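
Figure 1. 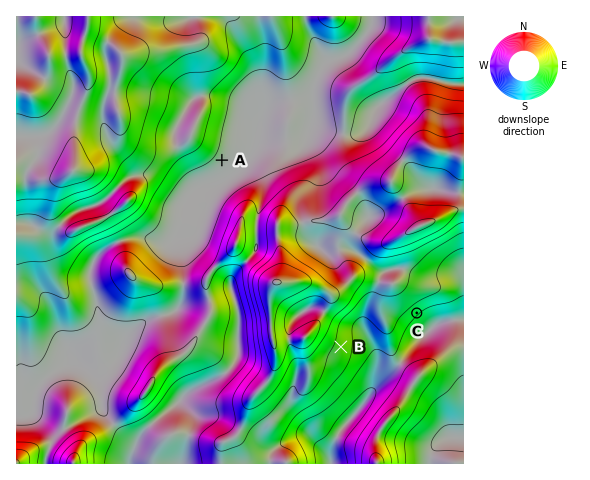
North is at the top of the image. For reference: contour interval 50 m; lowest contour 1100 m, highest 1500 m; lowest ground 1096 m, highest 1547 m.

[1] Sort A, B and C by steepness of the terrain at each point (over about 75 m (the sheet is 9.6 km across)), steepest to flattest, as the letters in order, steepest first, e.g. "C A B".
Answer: C B A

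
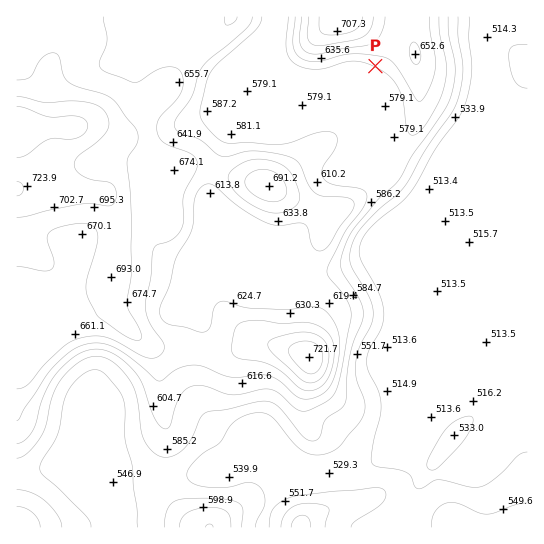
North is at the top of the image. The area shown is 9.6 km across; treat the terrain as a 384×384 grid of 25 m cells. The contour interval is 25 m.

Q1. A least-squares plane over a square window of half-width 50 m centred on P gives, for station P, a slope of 7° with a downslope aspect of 205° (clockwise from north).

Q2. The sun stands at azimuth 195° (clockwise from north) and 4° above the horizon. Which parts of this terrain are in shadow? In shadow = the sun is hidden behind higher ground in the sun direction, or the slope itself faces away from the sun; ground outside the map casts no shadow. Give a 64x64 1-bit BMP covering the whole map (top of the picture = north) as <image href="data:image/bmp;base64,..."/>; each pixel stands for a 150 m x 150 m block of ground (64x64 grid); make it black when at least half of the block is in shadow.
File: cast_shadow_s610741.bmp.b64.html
<image width="64" height="64" href="data:image/bmp;base64,Qk0+AgAAAAAAAD4AAAAoAAAAQAAAAEAAAAABAAEAAAAAAAACAAATCwAAEwsAAAIAAAAAAAAA////AAAAAAAAAAAAAAAAAAAAAMAQAAAA4AAH4DwAAAD4AAfwfwAAAPgAB/B/4AOA8AAH8D/4AYAgAAP3H+AAAAAAAfAOAAAAAAAAcAAAAAAAAAAAAAAAAAAAAAAAAAAAAAAAAAAAAAAAAAAAAAAAAAAAAAAAAAAAAAAAAAAAAAAAAAAAAAAAAAAAAAAAAAAAAAAAAAAAAAAAAAAAAAAAAAAAAAAAAAAAAAAAAAAAAAAAAAAAAAAAAAAAAAAPAAAAAAAAAH8AAAAAAOAA/4AAAAAA8Af/gAAAAADgD/+AAAAAAAAf/4AAAAAAAB//uAAAAAAAD//4AAAAAAAAH/wAAAAAAAAH+AAAAAAAAAP4AAAAAAAAAPgAAAAAAAAAcAAAAAAAAAAQAAAAAAAAAAAAAAAAAAAAAAAAAAAAAAAAAAAAAAAAAAAAAAAAAAAAAAAAAAAAAAfgAAAAAAAAH/AAAAAAAAB/8AAAAAAAA/HwAAAAAAAf8GAAAAAAHH/wAAAAAAAf//AAAAAAAD//8AAAAAAAH//wAAAAAAAP//8AAADwAAHH8QAAAP/wAIPwAAAA//gAAOAAAAD/+AAAAAAAAP/4AAAAAAAAcfAAAAAAAABg8AAAAAAAAAAAAAAAAAAAAAAAAAAABwAAAAAAAAAPAAAAAAAAAAcAAAAAAAAAAAAAAAAAAAAAAA=="/>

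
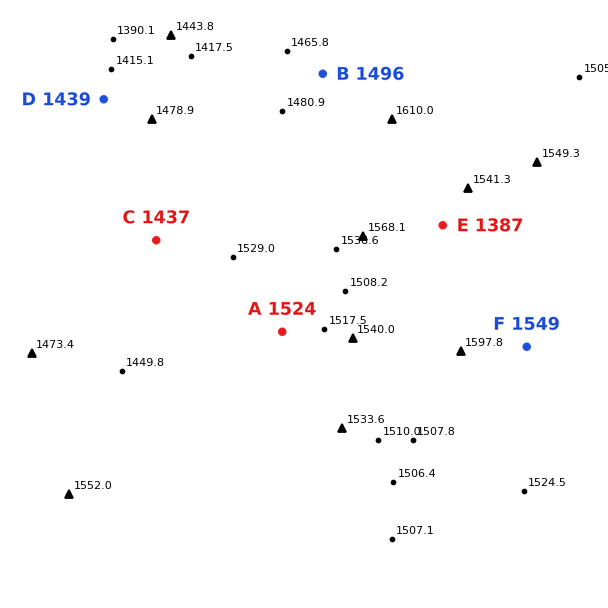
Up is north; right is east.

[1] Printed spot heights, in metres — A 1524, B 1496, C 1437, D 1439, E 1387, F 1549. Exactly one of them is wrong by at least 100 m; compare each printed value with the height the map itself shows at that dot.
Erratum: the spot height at E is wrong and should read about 1512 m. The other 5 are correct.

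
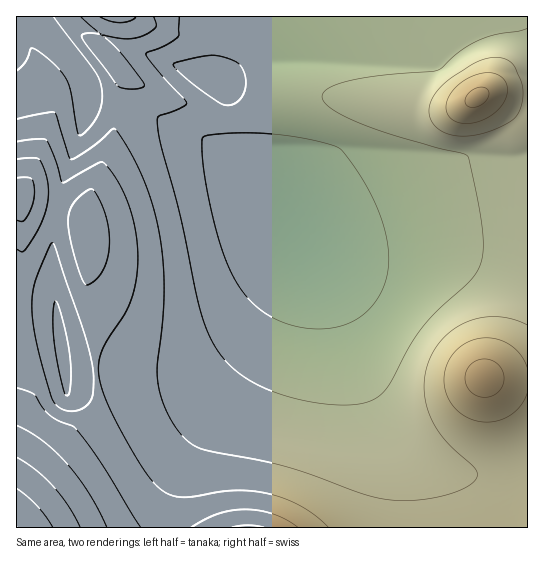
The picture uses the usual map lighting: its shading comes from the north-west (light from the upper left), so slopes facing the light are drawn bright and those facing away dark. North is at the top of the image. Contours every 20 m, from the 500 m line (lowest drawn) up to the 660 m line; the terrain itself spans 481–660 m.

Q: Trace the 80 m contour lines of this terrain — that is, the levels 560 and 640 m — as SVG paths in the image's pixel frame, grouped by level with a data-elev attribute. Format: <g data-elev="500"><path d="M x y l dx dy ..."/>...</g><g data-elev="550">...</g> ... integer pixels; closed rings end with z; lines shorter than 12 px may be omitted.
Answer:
<g data-elev="560"><path d="M328 527l-11-10-14-9-14-8-16-5-18-4-18-1-18 2-28 5-13 0-15-6-12-12-17-25-21-39-10-24-4-18 0-12 3-11 25-41 6-14 3-16 2-20-1-20-4-20-6-20-11-21-13-16-5 1-35 20-2-2-8-27-7-14-11-1-18 3"/><path d="M65 410l-9-5-5-8-13-50-6-33 0-17 3-15 14-34 4-5 31 90 7 24 2 17 0 20-4 9-11 7z"/><path d="M527 368l-6-13-11-10-15-6-14-1-14 4-12 9-8 14-3 14 2 15 8 13 12 10 13 4 15 1 15-6 11-10 7-13"/><path d="M462 123l11 0 10-3 10-6 7-7 5-8 2-8-1-8-4-6-11-4-12 1-14 6-12 10-6 11 0 10 5 8z"/><path d="M100 17l10 4 11 2 10-2 5-4"/></g><g data-elev="640"><path d="M53 527l-16-22-20-17"/></g>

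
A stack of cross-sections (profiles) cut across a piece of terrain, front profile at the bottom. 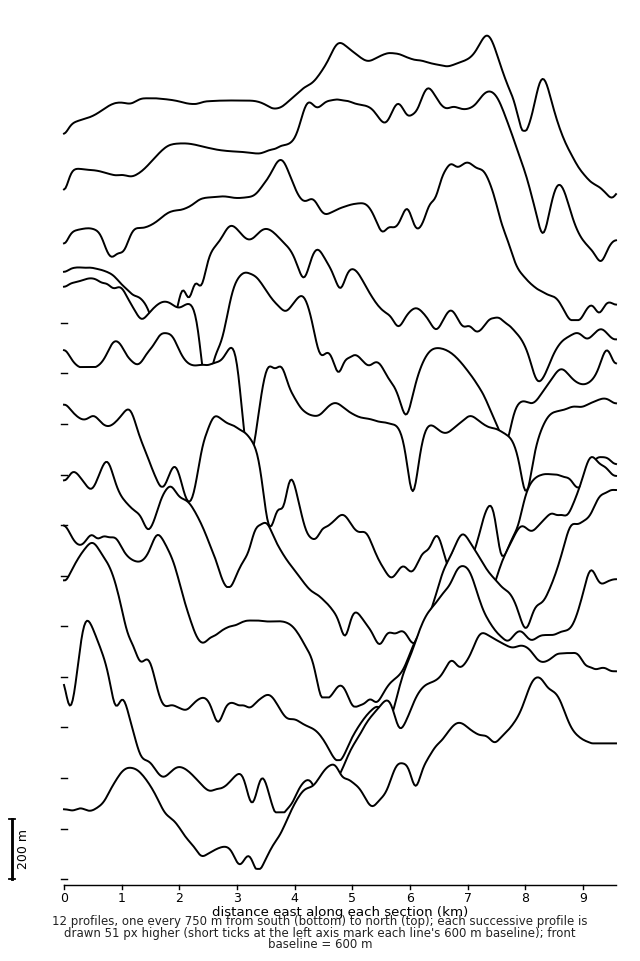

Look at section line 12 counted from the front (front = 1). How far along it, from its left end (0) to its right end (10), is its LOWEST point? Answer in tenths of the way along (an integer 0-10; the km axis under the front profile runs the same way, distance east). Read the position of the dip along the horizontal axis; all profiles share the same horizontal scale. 10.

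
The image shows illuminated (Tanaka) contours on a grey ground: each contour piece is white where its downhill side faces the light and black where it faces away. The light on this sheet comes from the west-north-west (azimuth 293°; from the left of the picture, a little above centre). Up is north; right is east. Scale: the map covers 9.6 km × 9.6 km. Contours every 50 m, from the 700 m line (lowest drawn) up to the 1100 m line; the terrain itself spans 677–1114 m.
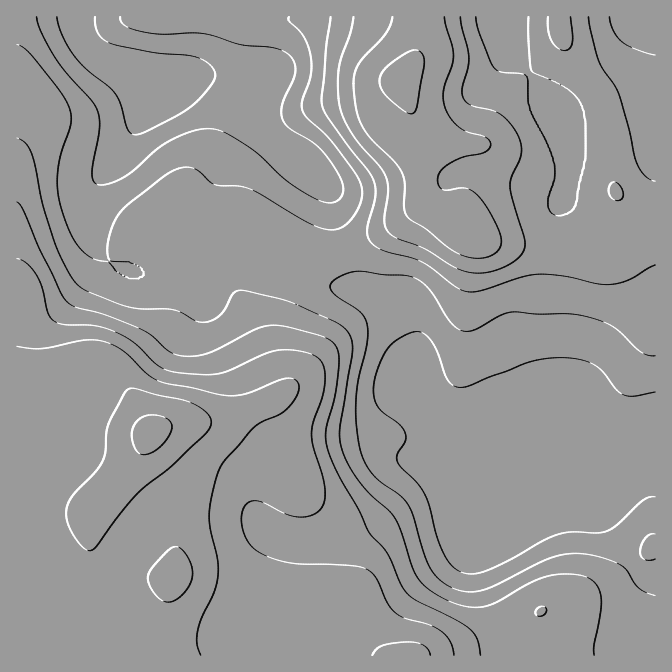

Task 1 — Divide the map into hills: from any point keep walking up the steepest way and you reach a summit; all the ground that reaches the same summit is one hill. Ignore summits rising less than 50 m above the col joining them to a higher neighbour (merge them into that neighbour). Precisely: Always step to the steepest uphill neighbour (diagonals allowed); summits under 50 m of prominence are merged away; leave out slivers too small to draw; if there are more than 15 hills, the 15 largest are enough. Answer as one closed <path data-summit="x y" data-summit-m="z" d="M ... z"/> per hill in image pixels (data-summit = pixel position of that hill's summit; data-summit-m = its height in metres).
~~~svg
<path data-summit="150 433" data-summit-m="1114" d="M199 16l-183 1 0 638 262 1 1-9-15-39-13-13-3-7 1-21 9-17 14-12 10 0 12 5 16 1 34-3 16-5 17-10 25-22 22-15 6-3 12 0 6 3 14 14 13 5 10 10 10 5 13 2-10 8-20 9 0 22 21 66 9 17 8 5-1 4 140 0 1-211-14 1-7 3-41-1-30 11-19-8-40-12-27-11-31-7-12-7-9-9-5-12-2-16-6-19 1-30-5-11-11-11-41-17-9-12-12-39-3-36-7-17-8-7-13-7-39-38-10-15-3-10-2-20-2-2-24-8-38-2-8-4 8 1 7-13 4-15z"/><path data-summit="400 77" data-summit-m="1008" d="M655 16l-455 0-6 44-5 10-6 3 4 3 30 0 22 5 10 5 2 2 0 10 5 20 10 15 39 38 13 7 8 7 7 17 1 26 5 24 12 31 9 8 38 15 11 11 4 6 1 5-1 30 5 12 1 17 7 18 9 9 12 7 31 7 27 11 20 5 40 15 29-11 41 1 21-6z"/><path data-summit="412 655" data-summit-m="1014" d="M442 486l-12 0-6 3-22 15-25 22-17 10-16 5-34 3-16-1-12-5-10 0-14 12-9 17-1 21 3 7 13 13 14 34 2 14 234-1 2-3-8-5-9-17-21-66 0-22 20-9 10-8-13-2-10-5-10-10-13-5-14-14z"/>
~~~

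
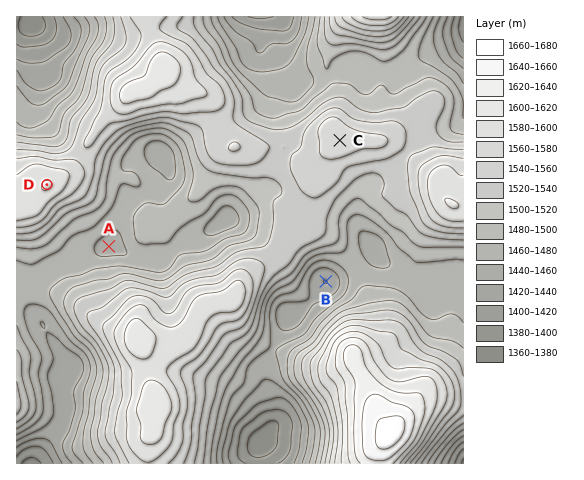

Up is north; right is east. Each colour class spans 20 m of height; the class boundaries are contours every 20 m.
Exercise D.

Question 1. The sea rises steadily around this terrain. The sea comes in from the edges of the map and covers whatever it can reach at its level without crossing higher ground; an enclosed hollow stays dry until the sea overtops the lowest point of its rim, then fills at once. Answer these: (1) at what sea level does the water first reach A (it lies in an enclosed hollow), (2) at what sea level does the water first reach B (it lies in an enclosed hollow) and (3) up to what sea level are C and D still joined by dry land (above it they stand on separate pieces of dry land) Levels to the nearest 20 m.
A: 1480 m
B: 1460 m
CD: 1540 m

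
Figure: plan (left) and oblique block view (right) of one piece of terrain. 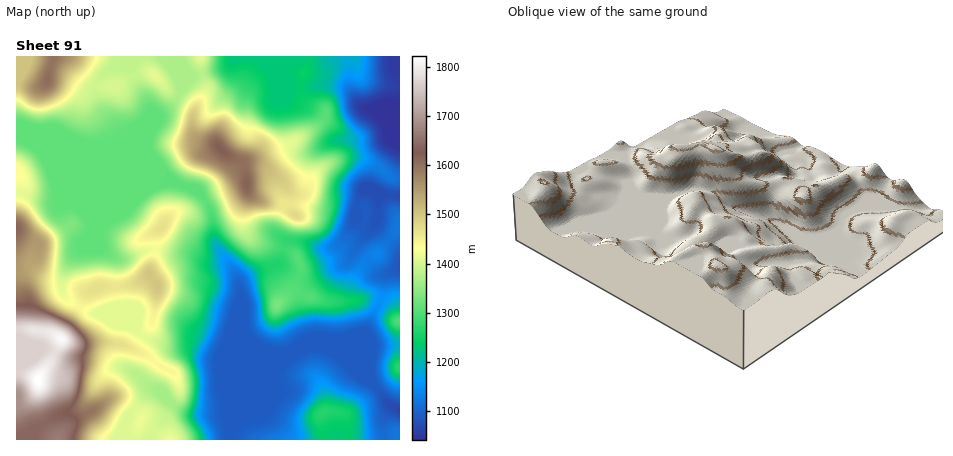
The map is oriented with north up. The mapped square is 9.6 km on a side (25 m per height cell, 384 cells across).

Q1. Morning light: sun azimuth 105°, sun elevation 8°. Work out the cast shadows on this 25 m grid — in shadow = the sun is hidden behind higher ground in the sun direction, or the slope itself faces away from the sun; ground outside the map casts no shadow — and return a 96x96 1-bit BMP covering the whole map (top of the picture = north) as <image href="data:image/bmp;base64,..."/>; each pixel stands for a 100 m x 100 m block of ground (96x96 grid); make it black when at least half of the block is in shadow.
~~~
<image width="96" height="96" href="data:image/bmp;base64,Qk2+BAAAAAAAAD4AAAAoAAAAYAAAAGAAAAABAAEAAAAAAIAEAAATCwAAEwsAAAIAAAAAAAAA////AAAAAAAAAAAAAAAAAAHgAAAAAAAAAAAAAAfAAAAAAAAAAAAAAA/AAAAAAAAAAAAAAB/AAAAAAAAAAAAAAD/AAAAAAAAAAAAAAH/AAAAAAAAAAAAAAP/gAAAAAAAAAAAAAP/gAAAAAAAAAAAAAf/wAAAAAAAAAAAAAf/wAABwAAAAAAAAAP/wAADwAAwAAQAAAH/wAAD4AAwAAwAAAA/wAAD4AAAAAgAAAAHgAADwAAAAAAAAAAAAABxwAAAAAAAAAAAAAHwwAAAAAAAAAAAAAP4YAAAAAAAAAAAAAf4MAAAAAAAAAAAAA/4AAAAAAAAAAAAAD/4AAAAAAAAAAAAAH/4AAAAAAAAAAAAAH/4AAAAAAAAAAAAAD/4AAAAAAAAAAAAAA/4AAAAAAAAAAAAAAP4AAAAAAAAAAAAAAP4AAAAAAAAAAAAAAP4AAAAAAAAAAAAAAf4AAAAAAAAAHgAAAf4AAAAAAAAAfgAAA/4AAAAAgAAA/wAAA/4AAAAAgAAB/wAAA/4AAAAAwAAD/wAAAf4AAAABwAAH/4AAAH4AAAAAgAAP/4AAABwAAAAAAAAP/4AAAAAAAAAAAAAP/wAAAAAAAAAAAAAP/wAAAAAADAAAAAAH/gAAAAAADAAAAAAH/gAAAAAADgAIAAAH/gAAAAAAAAB+AAAH/AAAAAAAAAD/AAAH+AAAAAAAAAH/gAADwAAAAAAAAAP/gAABwAAAAAAAAAf/gAADgAAAAAAAAAf/AAAHgAAAAAAAAAEAAAAPgAAAAAAAAADwAAAfAAAAAAAAAAH4AAA/AAAAAAAAAAP8AAB+AAAAAAAAAAf+AAB+AAAAAAAAAAP/gAB+AAAAAAAAAAP/wAB8AAAAAAAAAAH/4AD8AAAAAAAAAAD/4AD8ABAAAAAAAAB/4AD8AAAAAAAAAAB/4AH+AAAAAAAAAAA/8AP+AAAAAAAAAAAf8AP/gAAAAAAAAAAH8Af/gAAAAAAAAAAA8B//gAAAAAAAAAAAAD//gAAAAAAAAAAAAH//gAAAAAAAAAAAAP//gAAAAAAAAAAAAf/8AAAAAAAAAAAAA//4AAAAAAAAAAAAB/+AAAAAAAAAAAAAD+AAAAAAAAAAAAAAD/AAAAAAAAAAAAAAP/AAAAAAAAAAAAAAf/gAAAAAAAAAAAAB//AAAAAAAAAAAAAD/+MAAAAAAAAAAAAH/+eAAAAAAAAAAAAP/+eAAAAAAAAAAAAP//eAAAAAAAAAAAAP//fAAAAAAAAAAAAP//PAABwAAAAAAAAP//PgAAAAAAAAAAAH//HgAAAAAAAAAAAD//DgAAAAAAAAAAAB//AAAAAwAAAAAAAA//AAAAAwAABgAAAA//gAAAAAAADwAAAAP/gAAAAAAADwAAAAAPgAAAAAAADwAAAAADAAAAAAAAD4AAAAAAAAAAAAAAD8AAAAAAAAAAAAAAD+AAAAAAAAAAAAAAD+AAAAAAAAAAAAAAD/AAAAAAAAAAAAAAB/AAAAAAAAAAAAAAB/AAAAAAAAAAAAAAA/AAAAAAAAAAAAAAA="/>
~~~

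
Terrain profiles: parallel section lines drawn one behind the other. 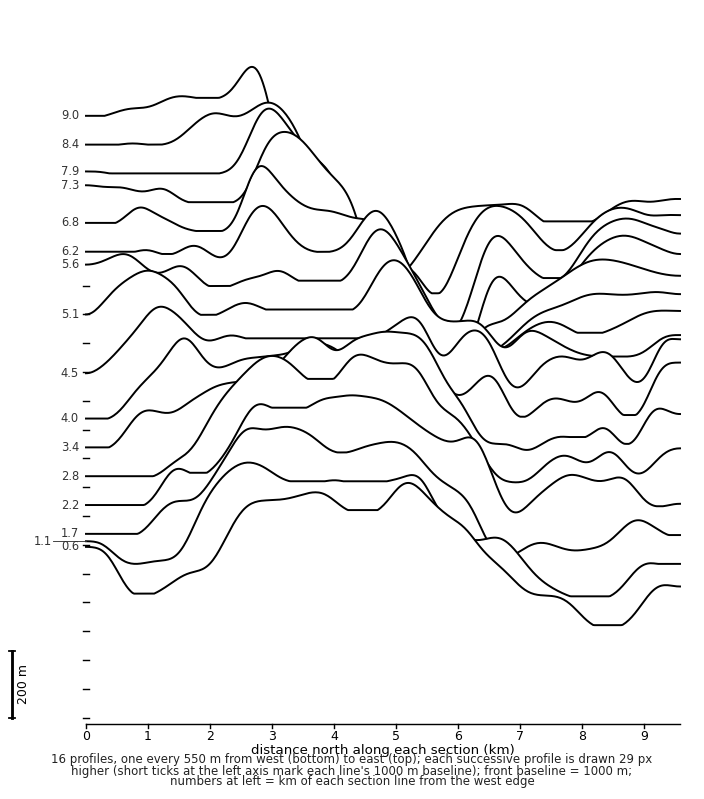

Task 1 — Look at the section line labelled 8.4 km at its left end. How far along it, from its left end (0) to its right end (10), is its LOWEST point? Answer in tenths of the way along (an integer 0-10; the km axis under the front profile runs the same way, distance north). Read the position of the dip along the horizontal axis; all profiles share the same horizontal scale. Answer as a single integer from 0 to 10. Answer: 6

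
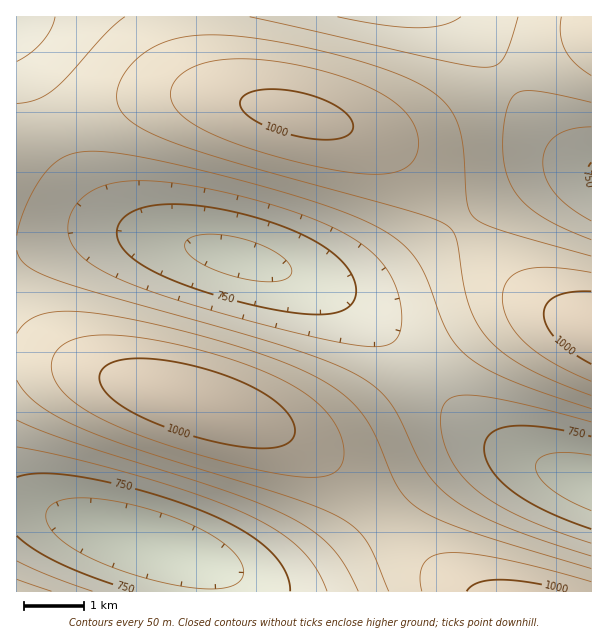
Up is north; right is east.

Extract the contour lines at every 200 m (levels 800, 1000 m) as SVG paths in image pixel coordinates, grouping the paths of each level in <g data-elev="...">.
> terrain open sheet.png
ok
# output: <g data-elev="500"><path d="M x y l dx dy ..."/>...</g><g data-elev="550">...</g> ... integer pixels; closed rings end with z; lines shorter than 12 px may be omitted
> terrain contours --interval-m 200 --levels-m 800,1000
<g data-elev="800"><path d="M92 591l-42-15-33-15"/><path d="M591 543l-37-13-31-12-26-14-20-13-15-15-11-17-8-19-3-20 2-12 5-8 9-4 12-1 45 7 78 20"/><path d="M17 447l54 11 72 19 60 20 45 18 30 16 21 17 16 19 12 24"/><path d="M357 345l-54-10-85-23-63-19-42-17-26-15-14-15-3-7-2-9 1-9 3-9 11-15 18-10 22-6 30 0 41 5 49 11 50 14 38 16 27 15 20 16 14 20 8 22 2 14-1 12-2 9-4 6-6 3-8 2z"/><path d="M591 221l-21-14-15-13-9-15-3-17 3-15 9-11 15-7 21-2"/><path d="M55 17l-4 12-9 13-12 11-13 8"/><path d="M461 17l-18 8-26 3-34-3-46-8"/></g><g data-elev="1000"><path d="M571 591l-40-8-31-3-21 2-8 4-4 5"/><path d="M245 447l21 1 15-2 9-5 5-9-2-10-8-12-14-12-17-10-21-10-26-8-25-7-24-4-21-1-18 2-11 5-7 7-1 9 5 11 14 12 17 10 23 11 30 10 30 8z"/><path d="M591 291l-19 1-15 4-10 7-3 11 3 12 9 13 14 12 21 13"/><path d="M325 140l11-1 9-2 6-5 2-4-1-6-5-8-18-12-26-9-28-4-23 3-7 3-4 4-1 6 3 6 9 8 11 6 30 10z"/></g>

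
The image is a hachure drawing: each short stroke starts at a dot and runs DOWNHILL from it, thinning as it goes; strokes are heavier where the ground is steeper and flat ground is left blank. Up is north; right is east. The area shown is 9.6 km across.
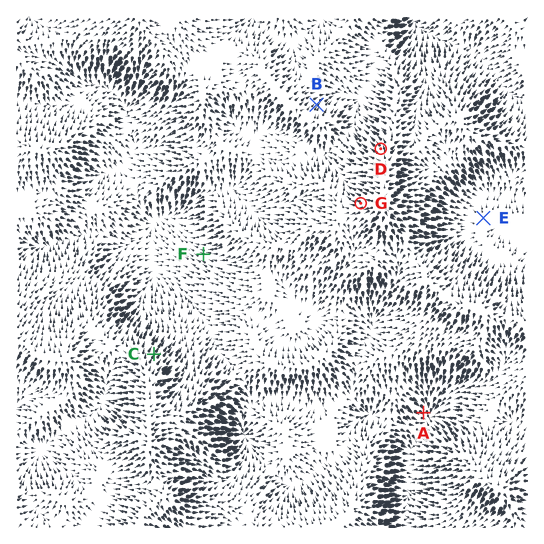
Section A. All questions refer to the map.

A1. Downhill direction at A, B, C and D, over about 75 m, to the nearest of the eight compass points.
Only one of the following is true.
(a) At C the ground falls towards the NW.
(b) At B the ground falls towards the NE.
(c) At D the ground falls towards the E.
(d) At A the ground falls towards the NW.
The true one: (b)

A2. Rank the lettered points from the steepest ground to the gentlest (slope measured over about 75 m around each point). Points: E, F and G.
G F E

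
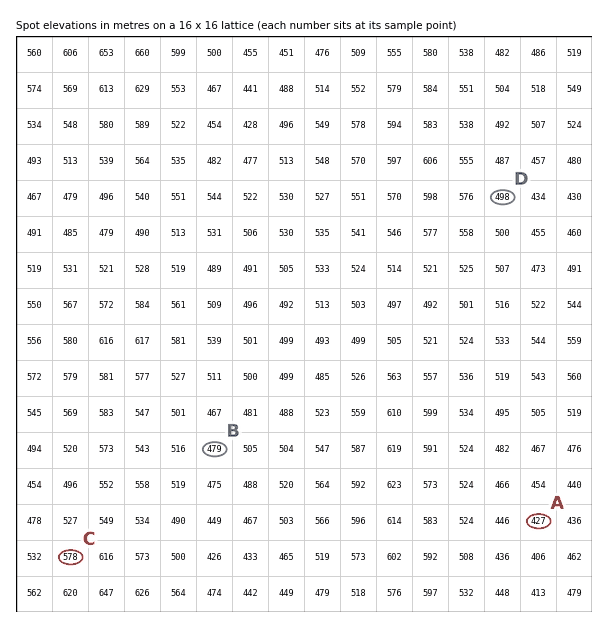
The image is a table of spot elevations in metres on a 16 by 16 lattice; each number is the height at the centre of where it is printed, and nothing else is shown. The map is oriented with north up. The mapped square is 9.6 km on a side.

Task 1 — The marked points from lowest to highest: A B D C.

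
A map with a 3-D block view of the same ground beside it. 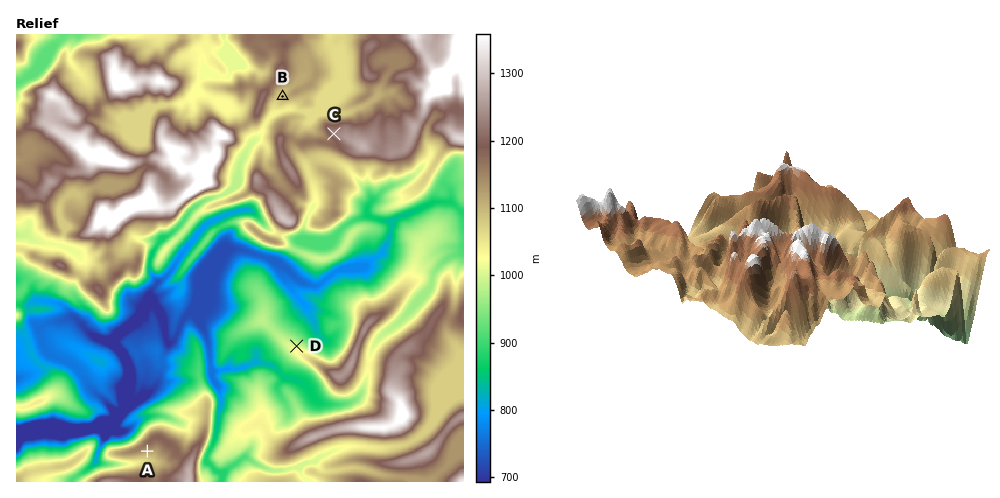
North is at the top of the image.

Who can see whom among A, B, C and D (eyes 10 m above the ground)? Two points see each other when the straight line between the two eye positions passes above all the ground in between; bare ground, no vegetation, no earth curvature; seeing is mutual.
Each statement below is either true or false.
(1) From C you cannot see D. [false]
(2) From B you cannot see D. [true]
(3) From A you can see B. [false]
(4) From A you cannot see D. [true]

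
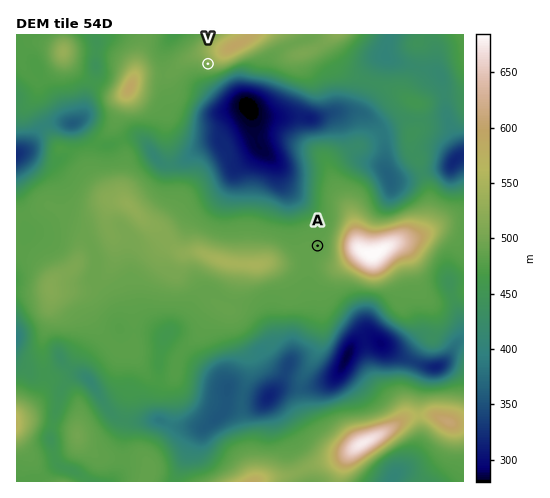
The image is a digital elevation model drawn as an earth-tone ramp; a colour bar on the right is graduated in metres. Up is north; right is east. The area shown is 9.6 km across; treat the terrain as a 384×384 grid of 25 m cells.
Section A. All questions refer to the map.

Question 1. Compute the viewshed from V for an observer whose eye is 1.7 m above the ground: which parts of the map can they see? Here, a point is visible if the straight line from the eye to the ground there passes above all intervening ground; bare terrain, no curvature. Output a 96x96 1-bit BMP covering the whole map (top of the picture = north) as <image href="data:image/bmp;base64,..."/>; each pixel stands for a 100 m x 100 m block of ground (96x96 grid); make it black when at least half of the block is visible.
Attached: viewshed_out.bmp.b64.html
<image width="96" height="96" href="data:image/bmp;base64,Qk2+BAAAAAAAAD4AAAAoAAAAYAAAAGAAAAABAAEAAAAAAIAEAAATCwAAEwsAAAIAAAAAAAAA////AAAAAAAAAAAAAAAAAAAAAAAAAAAAAAAAAAAAAAAAAAAAAAAAAAAAAAAAAAAAAAAAAAAAAAAAAAAAAAAAAAAAAAAAAAAAAAAAABwAAAAAAAAAAAAAAB4AAAAAAAAAAAAAAA+AAAAAAAAAAAAAAA/gAAAAAAAAAAAAAA/4AAAAAAAAAAAAAAf+AACAAAAAAAAAAAf/gACAAAAAAAAAAAP/wACAAAAAAAAAAAH/4DiAAAAAAAAAAAD///AAAAAAAAAAAAA//+AAAAAAAAAAAAAf/4AAAAAAAAAAAAAH/AAAAAAAAAAAAAAD8AAAAAAAAAAAAAAAAAAAAAAAAAAAAAAAAAAAAAAAAAAAAAAAAAAAAAAAAAAAAAAAAAAAAAAAAAAAAAAAAAAAAAAAAAAAAAAAAAAAAAAAAAAAAAAAAAAAAAAAAAAAAAAAAAAAAAAAAAAAAAAAAAAAAAAAAAAAAAAAAAAAAAAAAAAAAAAAAAAAAAAAAAAAAAAAAAAAAAAAAAAAAAAAAAAAAAAAAAAAAAAAAAAAAAAAAAAAAAAAAAAAAAAAAAAAAAAAAAAAAAAAAAAAAAAAAAAAAAAAAAAAAAAAAAAAAAAAAAAAAAAAAAAAAAAAAAAAAAAAAAAAAAAAAAAAAAAAAAAAAAAAAAAAAAAAAAAAAAAAAAAAAAAAAAAAAAAAAAAAAYAAAAAAAAAAAAAAAYAAAAAAAAAAAAAAA8AAAAAAAAAAAAAAA/gAAAAAAAAAAABwA/wAAAAAAAAAAA////4AAAAAAAAAAH////8AAADAAAAAP/////+IAADgAAAAf//////+AACAAAAAf///////gACAAAAA////////4AAAAAAA////////8AAAAAAD/////////wAAAAAP/////////8CAAAAf/////////+CAwAA////////g//CDwAB////////Af/+H4AD////////AP/+P8AP////////AP/4P8D/////////AH8Af+H/////////AB8AP/P/////////gAAAD///////////gAAAA///////////AAAAAH/////////4AAAAAD//w//////gAAAAAD//gf//+P/AAAAAAB//gP//wH/AAAAAAAf/AP//AH/gAAAAAAB+AP/+AD/gAAAAAAAeAP/8AA8AAAAAAAAAAP/wAAAAAAAAAAAAAP/gAAAAAAAAAAAAAP+AAAAAAAAAAAAAAf4AAAAAAAAAAAAAB/wAAAAAAAAAAAAAf/wAAAAAAAAAAAAA//gAAAAAAAAAAAAA//gAAAAAAAAAAAAB//gAAAAAAAAAAAAD//wAAAAAAAAAAAAD//wAAAAAAAAAAAAD//wAAAAAAAAAAAAB//wAAAAAAAAAAAAB//wAAAAAAAAAAAAB//4AAAAAAAAAAAAB//4AAAAAAAAAAAAA//+AAAAAAAAAAAAA/3/AAAAAAAAAAIAA/ACAAAAAAAAAAMAA+AAAAAAAAAAAAOAA+AAAAAAAAAAAAOAA+AAAAAAAAAAAAOAA+AAAAAAAAAAA="/>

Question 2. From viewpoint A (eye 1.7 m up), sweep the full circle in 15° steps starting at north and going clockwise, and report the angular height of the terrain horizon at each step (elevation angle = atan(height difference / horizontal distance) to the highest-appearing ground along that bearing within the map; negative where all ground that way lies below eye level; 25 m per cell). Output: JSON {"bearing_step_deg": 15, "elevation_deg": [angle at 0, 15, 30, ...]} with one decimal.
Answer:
{"bearing_step_deg": 15, "elevation_deg": [0.2, -0.2, 0.8, 2.8, 7.0, 11.6, 13.7, 12.2, 7.4, 3.3, 1.8, 2.5, 0.5, 1.1, -0.1, 0.2, 1.7, 2.7, 0.9, 0.5, -0.1, 0.6, 0.5, 1.0]}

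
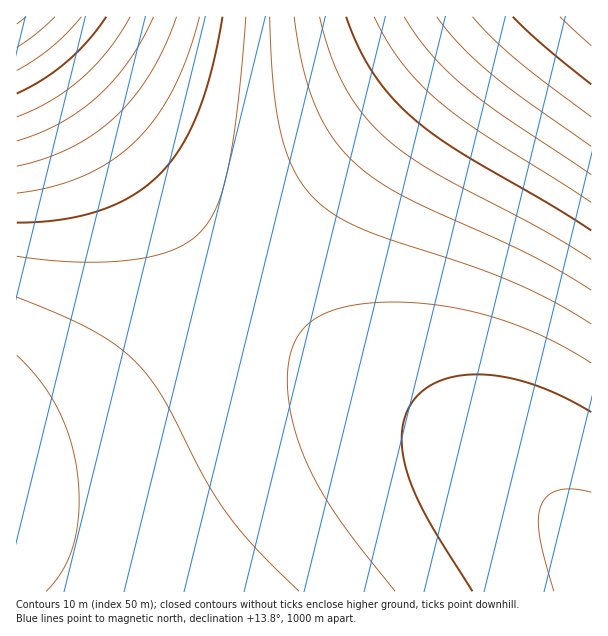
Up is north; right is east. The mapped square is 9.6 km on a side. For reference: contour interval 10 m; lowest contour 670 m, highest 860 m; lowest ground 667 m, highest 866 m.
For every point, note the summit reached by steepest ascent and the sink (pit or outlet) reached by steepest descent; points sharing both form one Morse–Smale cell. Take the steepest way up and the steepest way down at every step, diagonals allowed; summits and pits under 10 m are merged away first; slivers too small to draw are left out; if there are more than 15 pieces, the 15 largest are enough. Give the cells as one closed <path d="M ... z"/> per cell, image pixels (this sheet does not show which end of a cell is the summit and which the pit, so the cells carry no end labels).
<path d="M243 280l-64 66-54 45-45 27-30 12-34 8 1 154 575-1 0-48-43-43-57-44-120-74-42-28-48-38z"/><path d="M591 16l-93 0-100 98-154 165 28 28 58 47 42 28 102 62 47 32 28 24 42 42z"/><path d="M497 16l-478 1 127 160 44 50 53 53 155-166z"/><path d="M18 16l-2 1 0 420 5 1 29-8 30-12 45-27 54-45 62-62 1-5-52-52-44-50z"/>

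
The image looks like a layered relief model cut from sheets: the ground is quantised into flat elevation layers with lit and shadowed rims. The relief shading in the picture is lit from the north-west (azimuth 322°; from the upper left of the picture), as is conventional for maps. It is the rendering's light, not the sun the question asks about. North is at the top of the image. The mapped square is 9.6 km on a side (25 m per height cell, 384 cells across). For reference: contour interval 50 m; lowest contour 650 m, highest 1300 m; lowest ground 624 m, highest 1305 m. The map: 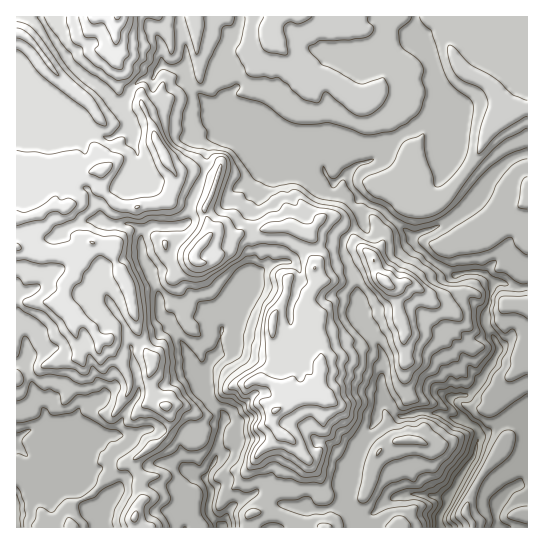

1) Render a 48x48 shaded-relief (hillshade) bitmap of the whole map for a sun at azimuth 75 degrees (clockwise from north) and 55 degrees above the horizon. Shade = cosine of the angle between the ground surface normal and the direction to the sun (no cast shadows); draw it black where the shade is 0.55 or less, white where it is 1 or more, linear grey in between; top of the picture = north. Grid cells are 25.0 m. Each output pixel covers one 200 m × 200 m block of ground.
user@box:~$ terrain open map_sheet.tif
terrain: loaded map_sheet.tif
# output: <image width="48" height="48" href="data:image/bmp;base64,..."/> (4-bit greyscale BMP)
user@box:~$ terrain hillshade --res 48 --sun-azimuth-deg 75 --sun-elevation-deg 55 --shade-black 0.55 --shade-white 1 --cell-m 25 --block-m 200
<image width="48" height="48" href="data:image/bmp;base64,Qk32BAAAAAAAAHYAAAAoAAAAMAAAADAAAAABAAQAAAAAAIAEAAATCwAAEwsAABAAAAAAAAAAAAAAABEREQAiIiIAMzMzAERERABVVVUAZmZmAHd3dwCIiIgAmZmZAKqqqgC7u7sAzMzMAN3d3QDu7u4A////AASIi9piSt3ancMFmYiYm8upeL78IH3IVhSIm7liO9ypvJQ0m6qpmqqpiK3sEK22VyaZmqmFOMy6u3aGiqmYiqibypvdYIy4eFiZmYmXR7y6vHR4iIiHi7eLy6q7kTq5mJmpmIeHaLzMyVVWh3dVrLdquYmZuAepmaqZiIh2ervLmXREaGQnzbhpqZmKukKKmqmImYh2erqpiqYgSFNb7blnqZh6u6FKqneJmYiIZYqpiqhABmat3Lt2iYibzcUou3iZmYmYdnmqi7lhAmrcqrunZ5q8zugnq5mYiIdmZ3WKq8pQA5y5iqvKiIi93bNImpqYiGVndlSbvNlAAZuYea3bq6m9yTN5maqGiYdXdUe97aQABYmoid7tpVnNx1aJqbp3iIhkh1rO6zABVniZnO7sgnztuFRpmsp3d3hld3ze2BAViJqpre3cY4zKh5c3mbhnZXdml3ztt0NDaqmYrN3cYou6mblUiIZXdoeJpn3tmHZlRpmHrN3cYXzLmpqTV5hmVnebpp7siZhkJImIrN3cYYzKqZvGNodmRoisqc3aeahlE5qIrdzaMoy6qq3FRIdkR5m8mu23i7h1ApqIvd23Ip3Kqb6DZmVDWau5bP2Hq6h2Aat4zuyVJL2pit1Eh0VFm7unbvtoqpmHIIp5ztuFNruJrNtUiFZnq6qVjulYqZqYUkiKzctyF6mszLyVmYd2mqp1rudYd6qpcyeYvMpAKrzdur24iHiHebpm38RWR5qpcimWrdoAnM7dyZuWVneIaLp57oNCOKqpZWhFzccG3czciIhmeHiZiqmL7FNTaruqd4dXzbQr7cyVeIiIiKupmImt60aFSbzKh3ZozJab3tlXmZmZiKqqh6ur2minNby6mId6zKu5vsh3iJmZmKmamruql4iIRJzKiImqq825zGaJh4iZmZmpm7lmZ3Z5Z8u7mImZrN27pFeJqYiIiZh4m7lomZish827qImrurynVpmZq6iId5mIq6ibqYecp73KqYm8uapWiZqYm7mHdpmZmYirqYZ7uKzcupmqupdomZqpirqHdpmZmHi8uXWMyYztuZmaqZh4iJqqmKuoiJmpmpiryUXNynzsqZmamJmYd5qql4qqmZqpmYm7tyntyqu6mZmpiIiJmIqqmGiqmZmZqpqqpE3tu7qZmZiIiIiJmYmqmFaamZmaqYiso33cu7qZmIiImIeImamamGWKqpmal3jNg63Mu6mIiIiIiHeJmaqZmHVpqpmZh4vbVrzMy5mIiId4mHiZqqqpmHVoqpmYZ724eMu8yZmIiHd4mImZqqqql2V6upiGjNpHm6rMmKmHeHeJmZqZqqqpdWebu4ho3YRHrcq6eal2eIeKqqqZqqqoRZq6qnZ82ERYzMuZebl2eIirqqqYmqumSLupmWa9pEVpzdqZerl3eJq7qZmYm7qVa7qZmWrbZWZq3dqperqGeJu6mZmZq6mGm6mZmc3IVVZq3cm5e7qGeKqZiJmquql4qpmZmbuWZEZ53rm4i7qXaJmZmJqrqamJmZmZmQ=="/>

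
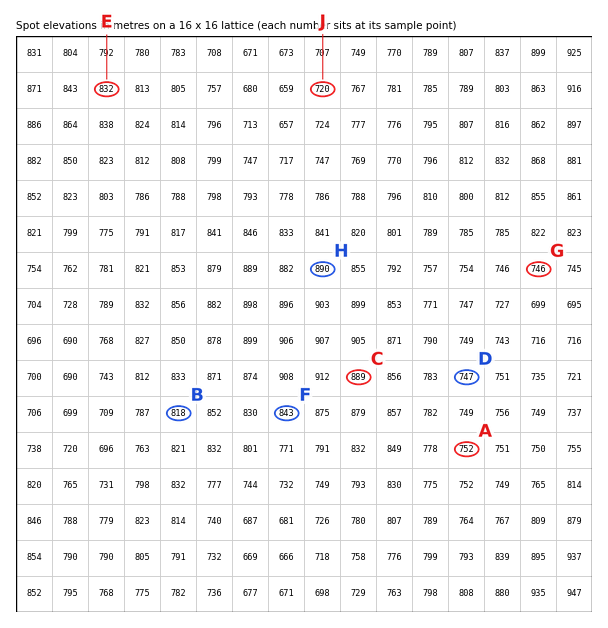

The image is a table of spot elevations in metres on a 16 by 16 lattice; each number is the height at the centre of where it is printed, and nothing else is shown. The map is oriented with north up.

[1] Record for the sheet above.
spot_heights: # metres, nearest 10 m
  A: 750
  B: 820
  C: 890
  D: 750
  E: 830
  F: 840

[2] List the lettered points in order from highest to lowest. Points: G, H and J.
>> H G J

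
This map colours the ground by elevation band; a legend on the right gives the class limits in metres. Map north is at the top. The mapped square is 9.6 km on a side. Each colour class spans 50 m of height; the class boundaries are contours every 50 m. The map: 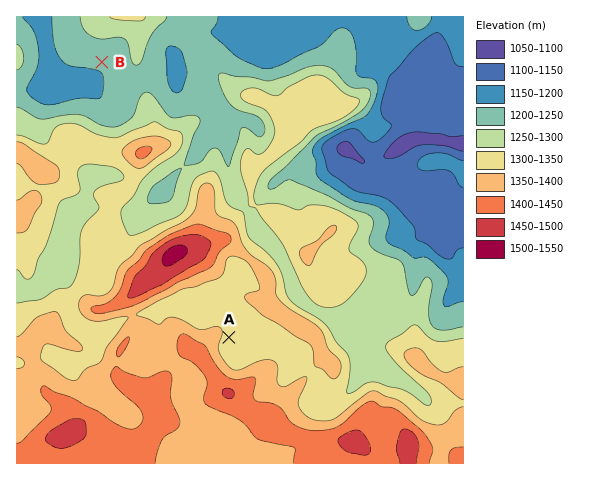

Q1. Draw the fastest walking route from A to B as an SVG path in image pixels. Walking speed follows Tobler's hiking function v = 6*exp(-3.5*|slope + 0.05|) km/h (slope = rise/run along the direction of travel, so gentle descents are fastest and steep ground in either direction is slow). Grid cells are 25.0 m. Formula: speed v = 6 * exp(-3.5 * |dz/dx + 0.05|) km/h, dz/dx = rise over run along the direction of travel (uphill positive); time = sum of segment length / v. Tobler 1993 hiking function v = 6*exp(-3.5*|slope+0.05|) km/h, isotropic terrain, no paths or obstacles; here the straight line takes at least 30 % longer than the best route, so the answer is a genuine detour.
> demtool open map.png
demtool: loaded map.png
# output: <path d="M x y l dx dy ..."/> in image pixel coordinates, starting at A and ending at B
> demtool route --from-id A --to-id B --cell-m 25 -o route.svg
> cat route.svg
<path d="M229 337l0-56 1-2 0-13 8-16 0-18-6-11-8-8-3-7 0-27-15-31-13-12-1-3-9-8-2-1-7 0-5-2-4-5-10-19-8-8-25-13-11-10-9-5"/>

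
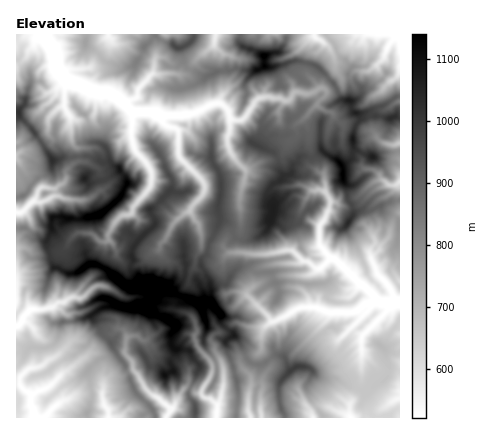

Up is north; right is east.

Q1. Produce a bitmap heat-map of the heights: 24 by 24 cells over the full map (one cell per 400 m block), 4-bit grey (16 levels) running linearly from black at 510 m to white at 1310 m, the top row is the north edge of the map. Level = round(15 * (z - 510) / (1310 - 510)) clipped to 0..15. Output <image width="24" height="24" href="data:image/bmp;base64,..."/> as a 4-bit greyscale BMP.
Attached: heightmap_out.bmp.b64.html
<image width="24" height="24" href="data:image/bmp;base64,Qk2WAQAAAAAAAHYAAAAoAAAAGAAAABgAAAABAAQAAAAAACABAAATCwAAEwsAABAAAAAAAAAAAAAAABEREQAiIiIAMzMzAERERABVVVUAZmZmAHd3dwCIiIgAmZmZAKqqqgC7u7sAzMzMAN3d3QDu7u4A////ABESQSRSVhUzZCISIhESMkY0VDVFdEMjMRITQ1V6h0VVh3QzMiIjNGaKmFZmeGQyMzMzRmeKp3h1ZkMhMxJUaHebqZljRDMhEhI2mqvLq8hjIhEQESQze7zczKZEUyMhACZoeM3sqpdVZDMhETaau6qZmXd2UyESE0eZqIl4mHZlQyEzJFiphomXhoeJh0R1NDequlaXVod6qGOHZTNWiqR4ZId6qHR4dlRHmKg4hHdomGWoY1aHmaY3NIZXmYe4dUeHeGJWN3R4iImplmdUZzJjJWOIh4iYZYVCRDEgE0JHd3iJiYQiIRESIRJFVmeZiGQRABI1VURkZVZ4VUMAE0QkVmaJh3ZVQyICM0VFZUWLl2REIhACQiVmdiaHdCMhEA=="/>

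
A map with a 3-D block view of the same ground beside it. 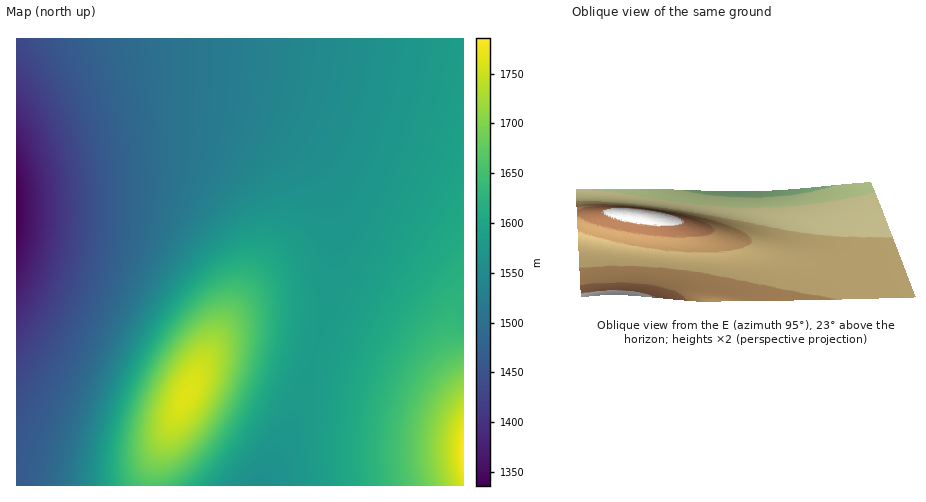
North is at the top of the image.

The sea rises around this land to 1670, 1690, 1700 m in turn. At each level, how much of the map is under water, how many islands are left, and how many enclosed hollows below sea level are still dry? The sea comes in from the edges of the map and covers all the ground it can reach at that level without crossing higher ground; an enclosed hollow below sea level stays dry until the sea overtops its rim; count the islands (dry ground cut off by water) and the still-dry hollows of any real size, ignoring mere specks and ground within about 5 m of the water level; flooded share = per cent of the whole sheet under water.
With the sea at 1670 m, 91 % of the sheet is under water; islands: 1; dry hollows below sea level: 0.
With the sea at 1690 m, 93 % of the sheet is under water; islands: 1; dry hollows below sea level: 0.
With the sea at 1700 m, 94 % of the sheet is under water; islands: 1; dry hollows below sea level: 0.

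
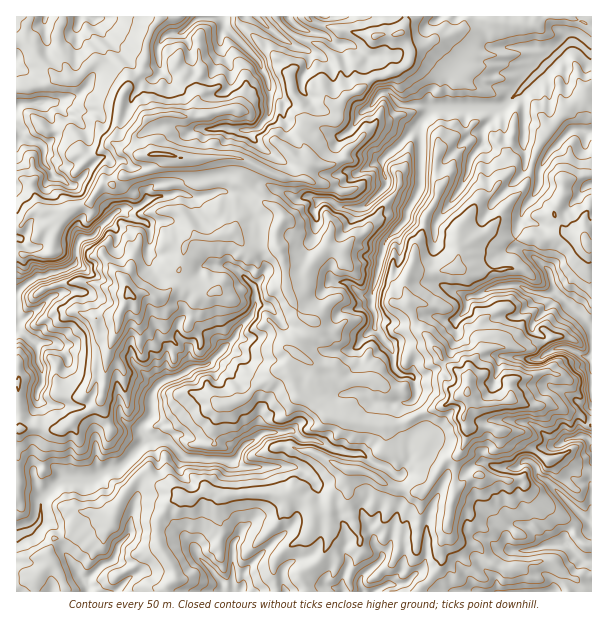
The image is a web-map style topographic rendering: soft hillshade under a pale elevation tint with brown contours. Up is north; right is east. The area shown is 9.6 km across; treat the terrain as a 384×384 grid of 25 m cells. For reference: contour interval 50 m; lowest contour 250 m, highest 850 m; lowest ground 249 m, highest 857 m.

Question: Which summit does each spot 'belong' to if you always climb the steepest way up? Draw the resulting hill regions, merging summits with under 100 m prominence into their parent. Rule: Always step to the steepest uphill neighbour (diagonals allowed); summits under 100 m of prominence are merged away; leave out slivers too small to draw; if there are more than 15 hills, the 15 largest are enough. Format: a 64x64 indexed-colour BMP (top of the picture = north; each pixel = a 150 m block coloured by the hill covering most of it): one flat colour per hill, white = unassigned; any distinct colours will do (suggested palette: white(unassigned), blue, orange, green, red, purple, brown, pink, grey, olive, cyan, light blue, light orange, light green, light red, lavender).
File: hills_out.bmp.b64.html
<image width="64" height="64" href="data:image/bmp;base64,Qk12CAAAAAAAAHYAAAAoAAAAQAAAAEAAAAABAAQAAAAAAAAIAAATCwAAEwsAABAAAAAAAAAA////ALR3HwAOf/8ALKAsACgn1gC9Z5QAS1aMAMJ34wB/f38AIr28AM++FwDox64AeLv/AIrfmACWmP8A1bDFABERERERERERERERERERERERERERERERERERERERERERERERERERERERERERERERERERERERERERERERERERERERERERERERERERERERERERERERERERERERERERERERERERERERERERERERERERERERERERERERERERERERERERERERERERERERERERERERERERERERERERERERERERERERERERERERERERERERERERERERERERERERERERERERERERERERERERERERERERERERERERERERERERERERERERERERERERERERERERERERERERERERERERERERERERERERERERERERERERERERERERERERERERERERERERERERERERERERERERERERERERERERERERERERERERERERERERERERERERERERERERERERERERERERERERERERERERERERERERERERERERERERERERERERERERERERERERERERERERERERERERERERERERERERERERERERERERERERERERERERERERERERERERERERERERERESIRERERERERERERERERERERERERERERERERERERERESIiERERERERERERERERERERERERERERERERERERERIiIiIREREREREREREREREREREREREREREREREREREiIiIiIhERERERERERERERERERERERERERERERERESIiIiIiIhERERERERERERERERERESERIRERERERESIiIiIiIiIiERERERERERERERERERESIiIiERERERERIiIiIiIiIiERERERERERERERERERESIiIiIREREREREiIiIiIiIiIhEREREREREREREREiIiIiIiIhERERERESIiIiIiIiIiERERERERERERERERIiIiIiIiERERERESIiIiIiIiIiIREREREREREREREREiIiIiIiIhERERESIiIiIiIiIiIhERERERERERERERESIiIiIiIiIRERESIiIiIiIiIiIhERERERERERERERERIiIiIiIiIhEREiIiIiIiIiIiIiERERERERERERERERIiIiIiIiIiEhERIiIiIiIiIiIiIREREREREREREREREiIiIiIiIiIiEREiIiIiIiIiIiIREREREREREREREREiIiIiIiIiIiERIiIRIiIiIiIiIhEREREREREREREREiIiIiIiIiIiIRIiIhESIiIiIiIhERERERERERERERERIiIiIiIiIiIiIiIiIREiIiIiIiEREREREREREREREUERIiIiIiIiIiIiIiIiEiIiIiIiIREREREREREREREUQRESIiIiIiIiIiIiIiIiIiIiIiIREREREREREREREURBEREiIiIiIiIiIiIiIiIiIiIiIiEREREREREREREUREEREiIiIiIiIiIiIiIiIiIiIiIiIRERERERERERERREQRERIiIiIiIiIiIiIiIiIiIiIiIhERERERERERERRERBERESIiIiIiIiIiIiIiIiIiIiIiERERERERERERREREEREREiIiIiIiIiIiIiIiIiIiIiIhERERERERERREREQRERESIiIiIiIiIiIiIiIiIiIiIiERERERERERRERERBERERMiIiIiIiIiIiIiIiIiIiIiIhERERERERFEREREEREREzIiIiIiIiIiIiIiIiIiIiIiIREREREREUREREQRERETMyIiIiIiIiIiIiIiIiIiIiIhERERERERRERERBERERMzMyIiIiIiIiIiIiIiIiIiIiIRERERERFEREREEREREzMzMzIiIiIiIiIiIiIhERIiIhERERERERREREQRERETMzMzMzMzMzMzIiIzMzMRERIREREREREREURERBERERMzMzMzMzMzMzMzMzMzMzERERERERERERERREREERERETMzMzMzMzMzMzMzMzMzMxERERERERERERFEREQREREREzMzMzMzMzMzMzMzMzMzMxERERERERERERRERBEREREzMzMzMzMzMzMzMzMzMzMzERERERERERERFEREERERETMzMzMzMzMzMzMzMzMzMxERERERERERERERREQRERERMzMzMzMzMzMzMzMzMzMzEREREREREREREREURBEREREzMzMzMzMzMyIjMzMzEREREREREREREREREREREREREzMzMzMzMzMyIiIzMzMRERERERERERERERERERERERMzMzMzMzMzMyIiIjMzMxERERERERERERERERERERERExERERMzMzMzIiIiMzMxEREREREREREREREREREREREREREREzMzMzMyIiIzMxERERERERERERERERERERERERERERERMzMzMzMiIjMzERERERERERERERERERERERERERERERERMzMzMyIiMzMREREREREREREREREREREREREREREREREREzMzIiMzMxERERERERERERERERERERERERERERERERETMzIiIzMzMRERERERERERERERERERERERERERERERERMzMiIzMzEREREREREREREREREREREREREREREREREREzMyIzMzERERERERERERERERERERERERERERERERERETMzMzMxEREREREREREREREREREREREREREREREREREREzMzMxERERERERERERERERERERERER"/>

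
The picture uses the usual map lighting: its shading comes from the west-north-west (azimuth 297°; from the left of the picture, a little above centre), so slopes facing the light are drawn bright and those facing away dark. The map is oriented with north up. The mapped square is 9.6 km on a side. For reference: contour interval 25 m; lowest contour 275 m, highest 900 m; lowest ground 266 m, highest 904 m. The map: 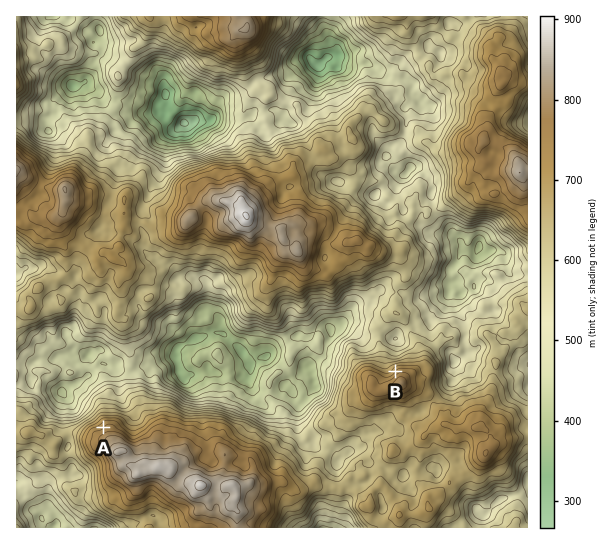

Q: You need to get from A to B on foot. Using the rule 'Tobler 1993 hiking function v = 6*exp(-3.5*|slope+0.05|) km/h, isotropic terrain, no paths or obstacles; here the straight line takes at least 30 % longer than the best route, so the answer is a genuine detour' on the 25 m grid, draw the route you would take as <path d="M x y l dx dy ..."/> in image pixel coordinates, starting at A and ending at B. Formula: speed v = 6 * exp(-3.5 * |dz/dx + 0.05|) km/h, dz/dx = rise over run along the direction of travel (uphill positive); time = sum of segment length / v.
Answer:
<path d="M103 427l6-2 4 0 18 9 3 0 11-5 8-8 8-4 5 0 3 1 10 0 6 3 18 0 3-2 17 0 11 6 7 0 8 4 9 0 11 5 9 0 5 3 15 0 3-2 5-5 5-3 6-5 5-3 3 0 5-2 32-16 5-4 6-3 5-5 3-2 4-5 5-3 3-2 2-6"/>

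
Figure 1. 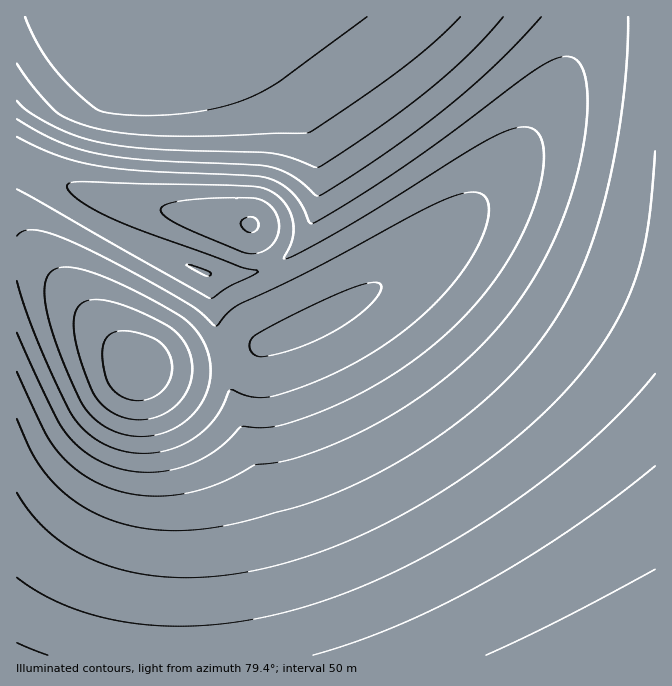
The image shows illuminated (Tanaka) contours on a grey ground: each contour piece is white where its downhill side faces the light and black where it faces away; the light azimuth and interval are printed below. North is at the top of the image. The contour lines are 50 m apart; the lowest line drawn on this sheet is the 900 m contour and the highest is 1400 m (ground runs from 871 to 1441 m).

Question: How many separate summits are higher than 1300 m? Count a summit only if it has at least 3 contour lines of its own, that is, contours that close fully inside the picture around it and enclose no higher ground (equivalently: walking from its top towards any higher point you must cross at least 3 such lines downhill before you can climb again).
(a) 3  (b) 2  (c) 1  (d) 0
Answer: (c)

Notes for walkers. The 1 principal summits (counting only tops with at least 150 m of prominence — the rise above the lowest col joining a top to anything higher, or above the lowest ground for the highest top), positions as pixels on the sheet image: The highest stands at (137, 367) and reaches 1441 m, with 570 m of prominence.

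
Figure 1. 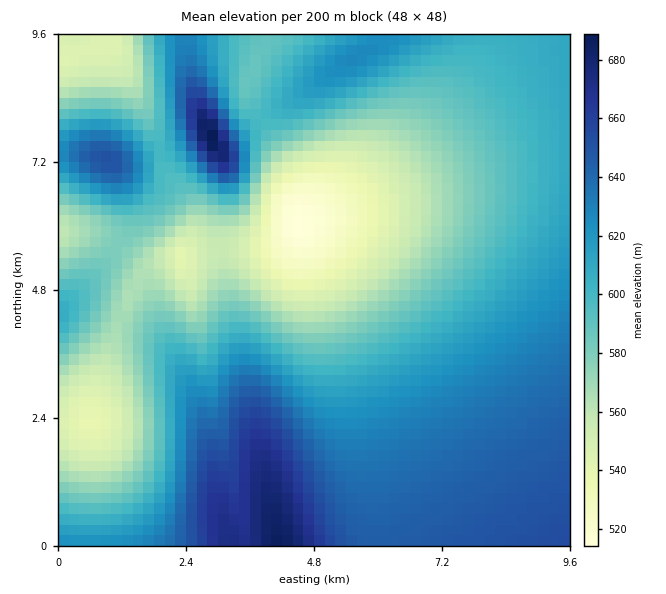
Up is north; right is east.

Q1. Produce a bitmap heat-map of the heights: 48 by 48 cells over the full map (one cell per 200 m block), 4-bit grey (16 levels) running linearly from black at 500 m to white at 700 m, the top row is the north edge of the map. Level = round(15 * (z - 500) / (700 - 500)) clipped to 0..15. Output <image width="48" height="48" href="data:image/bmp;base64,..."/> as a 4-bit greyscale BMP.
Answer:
<image width="48" height="48" href="data:image/bmp;base64,Qk32BAAAAAAAAHYAAAAoAAAAMAAAADAAAAABAAQAAAAAAIAEAAATCwAAEwsAABAAAAAAAAAAAAAAABEREQAiIiIAMzMzAERERABVVVUAZmZmAHd3dwCIiIgAmZmZAKqqqgC7u7sAzMzMAN3d3QDu7u4A////AJmZmZmqq7zd3d7u3cy7u7u7u7u7u7u7zJmImZmaq7zd3d7u3cy7u7u7u7u7u7u7vIiIiIiZq7zd3d7u3Mu7u7u7u7u7u7u7u3d3d4iJqrzdzd7t3Mu7u7u7u7u7u7u7u3ZmZ3eImrzNzd3d3Lu7u7u7u7u7u7u7u2ZlZmd4mrzMzd3dzLu6qqu7u7u7u7u7u1VVVWZ4mrzMzd3dzLuqqqqru7u7u7u7u1RERVZnirzMzd3cy7qqqqqqq7u7u7u7u0RERFVnibvLzN3cy7qqqqqqqqu7u7u7u0MzNEVniau7zN3Mu6qqqqqqqqqru7u7u0MzM0Vniau7zMzLuqqqqqqqqqqqu7u7uzMzM0Vniau7vMzLqqqZmqqqqqqqqru7u0MzM0VniaqqvMy7qpmZmZqqqqqqqqq7u0MzNEVniaqqu7u6qZmZmZmaqqqqqqqqu0QzREVniZmau7uqmZiZmZmZmqqqqqqqq1RERFVniZmaqqqpmIiIiJmZmZqqqqqqqlVERFZniZiJqqmYiIiIiIiZmZmaqqqqqmVURVZ3iIiJmZmId3d3iIiImZmZmqqqqnZVVVZ3iHeImZiHd3d3d4iIiJmZmaqqqndlVVZ3d3Z4iId2ZmZmd3eIiImZmZmqqodmVVZndmZ3d3dmVVVmZnd3iIiJmZmaqoh2ZVZmZlVnd2ZVVVVVZmZ3d4iImZmZqoh3ZVVmZVVmZmVURERVVWZnd3iIiZmZmoh3ZVVVVEVWZVREM0REVVZmZ3eIiJmZmXd3ZlVVVERVVUQzMzM0RFVWZnd4iImZmWd3ZlVVQ0RVVEMyIiMzREVVZmd3iIiZmWZmZmVUQzRERDMiIiIzNERVVmZ3eIiJmVVmZmVUQzRERDMiIiIjM0RFVWZ3d4iImVVWZmZVRERERDIhERIiMzRFVWZnd4iIiUVVZmZmVERFRDIhERIiIzREVVZmd3iIiVVWZmdmZVVVVUMhERIiIzNEVVZmd3iIiFZmd3d3ZlVmZUMhERIiIzNEVVZmd3eIiGd4iIh3d2Z3dlMhESIiIzNEVVZmd3eIiHiJmpmHd3eJl1QiIiIiMzREVVZmd3eIiImqu6mHd4mrqWQzIiIjMzREVVZmd3eIiJqru7qHeJrMyXVDMzMzM0RFVVZmd3eIiKq7u6mHiKvdynZURDMzRERFVWZmd3eIiKq7u6mHib3tyYdlVUREREVVVmZnd3eIiJmqqph3is7tuYd2ZlVVVVVVZmZnd3eIiIiZmId3is7smHd3d2ZlVVVWZmZ3d3iIiHd4d3Znms3bh3iIiHd2ZmZmZmd3d3iIiGZmZmZnm826h3eIiIh3dmZmZnd3d4iIiFVVVVVnm8ypd3eImZmIh3d3d3d3d4iIiEREREVnmruod3eIiZmZiId3d3d3eIiIiEREREVomrqYd3d4iZmZmYiHd3d3iIiIiDNEREVomqqYd3d3iJmamZmIiHd4iIiIiDMzM0VomqmYd3d3iImZqpmYiIiIiIiIiERDM0V4mqmYd3d3d4iZmZmZmIiIiIiIiA=="/>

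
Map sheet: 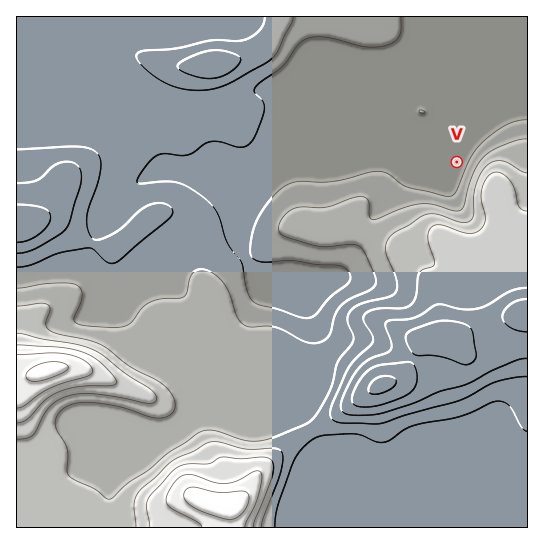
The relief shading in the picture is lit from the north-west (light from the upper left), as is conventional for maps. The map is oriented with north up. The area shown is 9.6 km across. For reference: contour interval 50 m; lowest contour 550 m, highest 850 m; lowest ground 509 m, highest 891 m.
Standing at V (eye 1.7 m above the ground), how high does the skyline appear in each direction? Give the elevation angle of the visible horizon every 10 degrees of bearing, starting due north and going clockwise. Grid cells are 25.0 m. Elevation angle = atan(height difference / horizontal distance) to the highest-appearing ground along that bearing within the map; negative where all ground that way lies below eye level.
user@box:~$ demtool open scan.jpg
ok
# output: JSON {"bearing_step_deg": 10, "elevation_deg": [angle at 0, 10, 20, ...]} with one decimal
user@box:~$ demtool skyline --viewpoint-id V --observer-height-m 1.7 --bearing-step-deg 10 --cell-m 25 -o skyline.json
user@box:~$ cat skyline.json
{"bearing_step_deg": 10, "elevation_deg": [0.2, -0.1, -0.1, 0.0, 0.8, 2.0, 3.7, 5.9, 8.3, 10.8, 12.9, 14.6, 15.3, 15.0, 13.5, 10.9, 7.8, 7.6, 8.2, 8.4, 7.8, 6.3, 4.6, 3.1, 2.3, 2.2, 1.3, 1.0, 0.6, 1.8, 1.4, 1.2, 1.1, 1.3, 1.0, 0.5]}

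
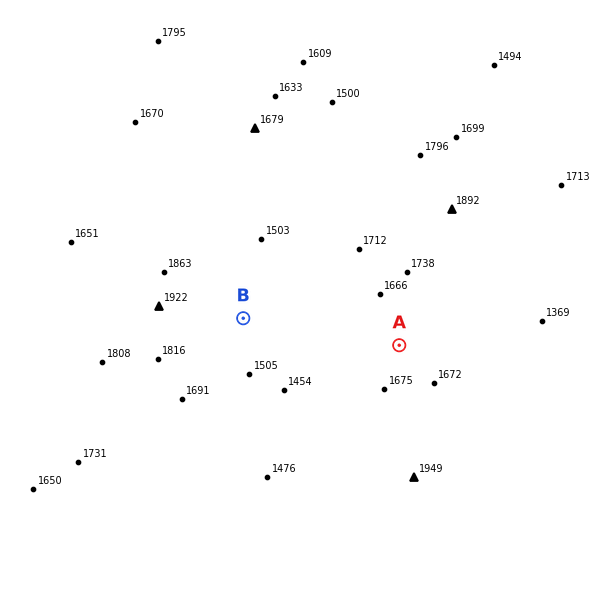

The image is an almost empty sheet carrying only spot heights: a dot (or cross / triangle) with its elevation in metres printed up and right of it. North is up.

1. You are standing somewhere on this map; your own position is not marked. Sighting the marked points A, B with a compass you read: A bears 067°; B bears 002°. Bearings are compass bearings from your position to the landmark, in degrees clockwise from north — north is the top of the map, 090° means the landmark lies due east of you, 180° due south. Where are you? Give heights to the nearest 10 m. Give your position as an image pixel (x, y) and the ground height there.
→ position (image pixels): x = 240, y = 413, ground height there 1530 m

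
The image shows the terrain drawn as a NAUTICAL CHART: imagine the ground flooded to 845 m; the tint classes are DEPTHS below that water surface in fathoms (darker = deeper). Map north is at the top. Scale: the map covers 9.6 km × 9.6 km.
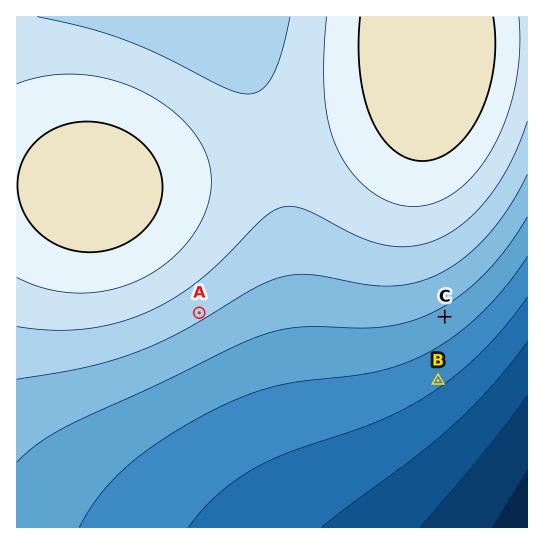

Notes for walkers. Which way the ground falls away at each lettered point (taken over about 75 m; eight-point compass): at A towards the SE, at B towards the SE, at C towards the SE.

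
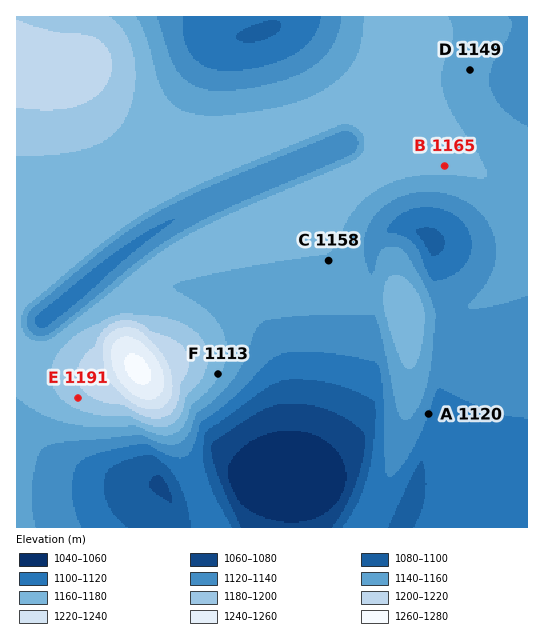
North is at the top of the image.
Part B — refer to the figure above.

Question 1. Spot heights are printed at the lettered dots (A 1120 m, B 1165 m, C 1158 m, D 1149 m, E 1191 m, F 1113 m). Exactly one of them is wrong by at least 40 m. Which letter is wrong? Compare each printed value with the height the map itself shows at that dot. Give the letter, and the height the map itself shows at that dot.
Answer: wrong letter F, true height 1163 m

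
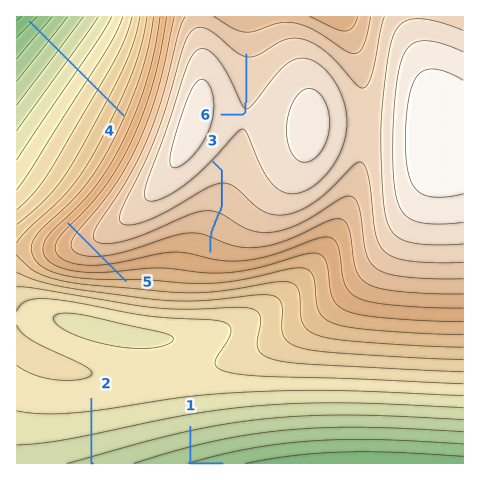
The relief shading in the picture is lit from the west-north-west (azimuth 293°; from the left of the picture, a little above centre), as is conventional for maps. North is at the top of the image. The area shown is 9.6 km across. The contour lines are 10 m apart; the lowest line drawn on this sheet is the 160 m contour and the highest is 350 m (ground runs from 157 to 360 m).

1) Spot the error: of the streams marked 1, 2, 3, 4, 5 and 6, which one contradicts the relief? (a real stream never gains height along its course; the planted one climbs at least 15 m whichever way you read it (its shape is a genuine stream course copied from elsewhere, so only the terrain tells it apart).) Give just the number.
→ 5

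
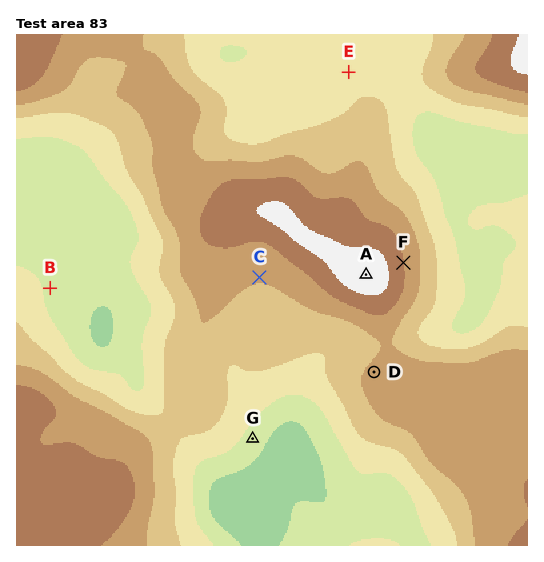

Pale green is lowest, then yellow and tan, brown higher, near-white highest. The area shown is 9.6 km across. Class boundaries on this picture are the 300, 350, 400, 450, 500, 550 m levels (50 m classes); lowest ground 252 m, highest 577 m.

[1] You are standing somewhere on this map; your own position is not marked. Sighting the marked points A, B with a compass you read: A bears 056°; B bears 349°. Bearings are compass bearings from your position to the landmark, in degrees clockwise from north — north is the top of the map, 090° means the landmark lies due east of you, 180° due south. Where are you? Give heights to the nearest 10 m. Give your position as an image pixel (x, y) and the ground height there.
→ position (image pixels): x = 84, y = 465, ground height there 510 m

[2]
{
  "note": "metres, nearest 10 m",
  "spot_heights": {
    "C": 450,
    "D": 470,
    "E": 390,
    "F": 500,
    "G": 330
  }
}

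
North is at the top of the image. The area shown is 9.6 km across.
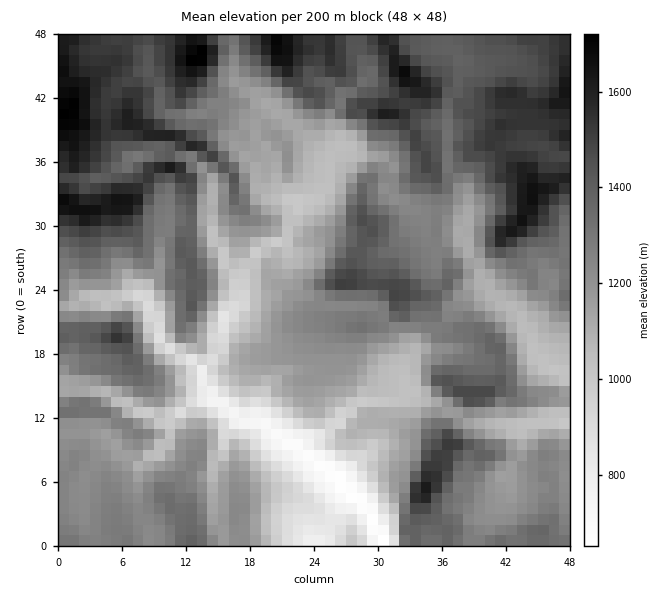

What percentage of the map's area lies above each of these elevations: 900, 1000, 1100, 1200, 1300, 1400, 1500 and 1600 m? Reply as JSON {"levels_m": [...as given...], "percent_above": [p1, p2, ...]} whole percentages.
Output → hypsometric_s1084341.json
{"levels_m": [900, 1000, 1100, 1200, 1300, 1400, 1500, 1600], "percent_above": [94, 91, 80, 63, 43, 28, 15, 4]}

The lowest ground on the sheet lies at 630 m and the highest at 1750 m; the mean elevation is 1270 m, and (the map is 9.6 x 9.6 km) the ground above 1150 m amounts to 66.3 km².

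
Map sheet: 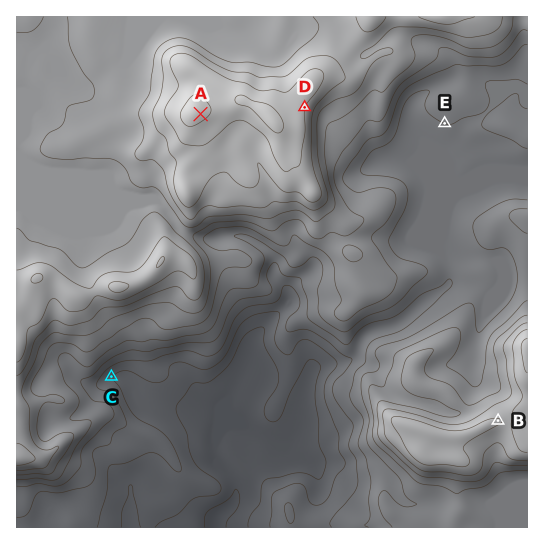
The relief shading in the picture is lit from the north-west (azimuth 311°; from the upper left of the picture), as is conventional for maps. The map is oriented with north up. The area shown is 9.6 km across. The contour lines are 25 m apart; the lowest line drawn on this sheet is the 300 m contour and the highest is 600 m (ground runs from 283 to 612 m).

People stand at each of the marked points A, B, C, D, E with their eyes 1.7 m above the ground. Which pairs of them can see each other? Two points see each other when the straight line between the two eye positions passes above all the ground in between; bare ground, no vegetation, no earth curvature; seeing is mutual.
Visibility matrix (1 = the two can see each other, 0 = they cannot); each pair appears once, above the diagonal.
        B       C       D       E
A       1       0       0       0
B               0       1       1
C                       0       0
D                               1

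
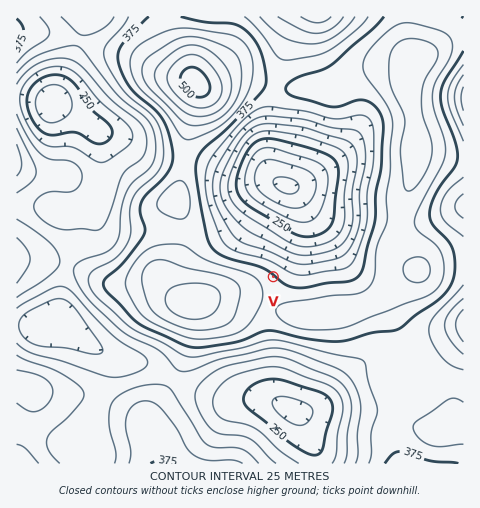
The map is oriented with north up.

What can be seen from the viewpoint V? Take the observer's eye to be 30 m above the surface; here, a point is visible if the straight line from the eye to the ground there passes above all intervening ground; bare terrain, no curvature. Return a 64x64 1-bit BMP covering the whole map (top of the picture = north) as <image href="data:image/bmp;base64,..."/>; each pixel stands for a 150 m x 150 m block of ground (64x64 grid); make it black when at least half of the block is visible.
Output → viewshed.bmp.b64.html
<image width="64" height="64" href="data:image/bmp;base64,Qk0+AgAAAAAAAD4AAAAoAAAAQAAAAEAAAAABAAEAAAAAAAACAAATCwAAEwsAAAIAAAAAAAAA////AAAAAAAAAAAHAAAAAAAAAAAAAAAAAAAAAAAAAAAAAAAAAAAAAAAAAAAAAAAAAAAAAAAAAAAAAAAAAAAAAAAAAAAAAAAAAAAAAAAAAAAAAAAAAAAAAAAAAAAAAAAAAAAAAAAAAAAAAAAAAAAAAAAAAAAAAAAAAAAAAAAAAAAAAAAAAAAAAAAAAAAAAAAAAAAAAAAAAAAAAAAAAAAAAAAAAAAAAAAAAAAAAcAAAAAAAAAD5/AAAAAAAA///gAAAAAAD///8AAAAAAf///8AAAAAA////8AAAAAD////4AAAAAf////gAAAB/////+AAAAD/////wAAAAH////8AAAAAP////wAAAAA/////AAAAAH////8AAAAB/////4AAAAP/////gAAAAP/////AAAAA/////8AAAAB/////wAAAAD/////gAAAAP////+AAAAA/////4AAAAD/////gAAAAP////+AAAAB/////4AAAAH/////gAAAAf////+AAAAB/////4AAAAH/////gAAAA/////+AAAAH/////4AAAB//////gAAAP/////8AAAB//////wAAAAAD+AP/AAAAAAHwAf8AAAAAAOAB/wAAAAAAAAD/AAAAAAAAAB4AAAAAAAAAAAAAAAAAAAAAAAAAAAAAAAAAAAAAAAAAAAAAAAAAAAAAAA=="/>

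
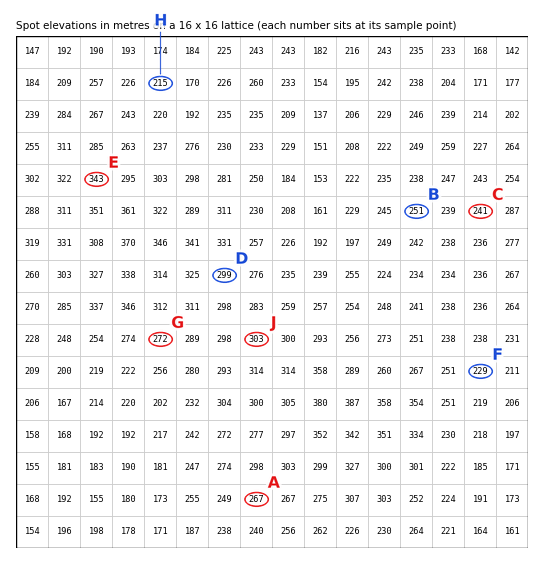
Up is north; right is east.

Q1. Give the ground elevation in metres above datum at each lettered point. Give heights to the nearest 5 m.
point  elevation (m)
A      265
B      250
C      240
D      300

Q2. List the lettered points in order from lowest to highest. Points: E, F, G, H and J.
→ H F G J E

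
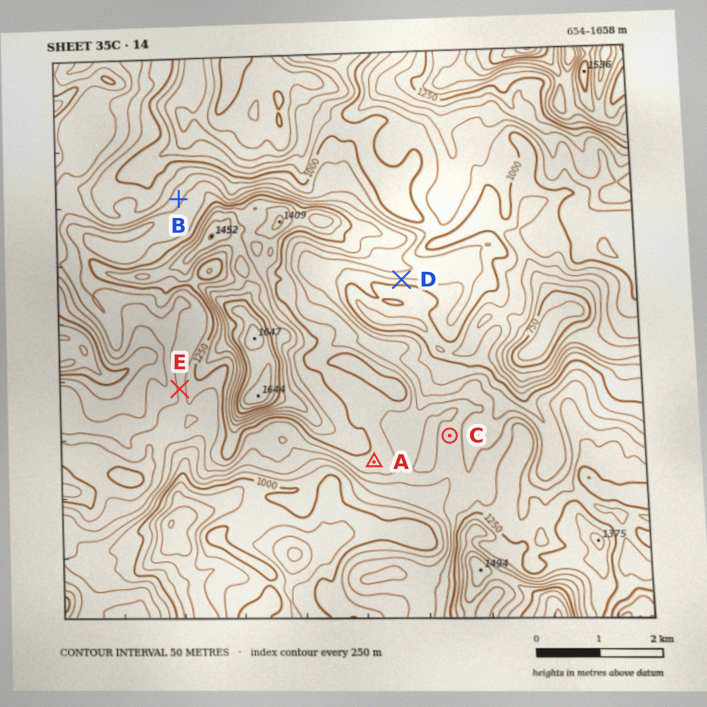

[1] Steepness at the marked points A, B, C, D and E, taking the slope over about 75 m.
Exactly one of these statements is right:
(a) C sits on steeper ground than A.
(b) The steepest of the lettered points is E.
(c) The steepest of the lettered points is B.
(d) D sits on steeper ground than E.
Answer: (d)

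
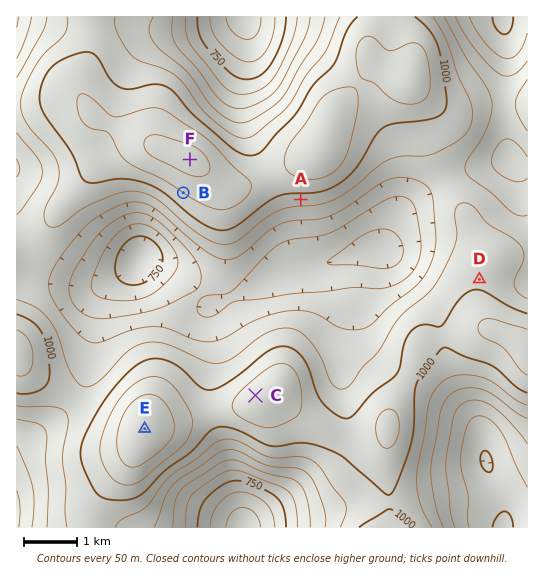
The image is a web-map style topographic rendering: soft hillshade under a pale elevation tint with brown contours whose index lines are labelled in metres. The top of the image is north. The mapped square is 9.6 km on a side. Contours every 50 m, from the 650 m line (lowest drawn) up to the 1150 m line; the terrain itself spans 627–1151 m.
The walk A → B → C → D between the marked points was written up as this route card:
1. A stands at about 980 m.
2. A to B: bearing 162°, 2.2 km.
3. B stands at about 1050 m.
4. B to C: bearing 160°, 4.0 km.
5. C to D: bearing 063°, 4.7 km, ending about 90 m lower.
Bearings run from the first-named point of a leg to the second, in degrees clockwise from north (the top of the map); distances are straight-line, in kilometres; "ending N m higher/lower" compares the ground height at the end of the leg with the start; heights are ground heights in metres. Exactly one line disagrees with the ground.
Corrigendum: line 2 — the bearing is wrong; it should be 273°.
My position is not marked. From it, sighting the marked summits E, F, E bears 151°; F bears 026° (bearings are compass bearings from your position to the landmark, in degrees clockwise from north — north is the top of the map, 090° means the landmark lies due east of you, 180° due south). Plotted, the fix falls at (99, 346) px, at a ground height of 900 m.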